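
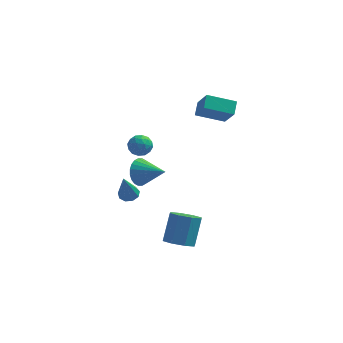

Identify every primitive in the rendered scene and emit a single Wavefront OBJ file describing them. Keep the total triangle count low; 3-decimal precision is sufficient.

v -1.426 2.793 0.232
v -0.933 2.727 0.871
v -1.007 1.633 -0.211
v -0.514 1.567 0.428
v -1.316 1.522 0.529
v -1.575 2.238 0.803
v -0.365 2.122 -0.143
v -0.624 2.838 0.131
v -0.277 2.312 0.639
v -0.865 1.941 1.054
v -1.075 2.419 -0.394
v -1.663 2.048 0.021
v -1.216 2.861 0.591
v -0.724 1.499 0.069
v -1.195 1.472 0.129
v -0.905 1.433 0.504
v -1.594 2.574 0.551
v -1.304 2.535 0.926
v -1.529 1.827 0.725
v -0.636 1.825 -0.266
v -0.346 1.786 0.109
v -1.035 2.927 0.156
v -0.745 2.888 0.531
v -0.411 2.533 -0.065
v -0.541 2.579 0.83
v -0.295 1.898 0.569
v -0.207 2.224 0.234
v -0.359 2.645 0.395
v -0.886 2.361 1.074
v -0.64 1.679 0.813
v -1.112 1.653 0.873
v -1.264 2.074 1.034
v -0.501 2.117 0.937
v -1.3 2.681 -0.153
v -1.054 1.999 -0.414
v -0.676 2.286 -0.374
v -0.828 2.707 -0.213
v -1.645 2.462 0.091
v -1.399 1.781 -0.17
v -1.581 1.715 0.265
v -1.733 2.136 0.426
v -1.439 2.243 -0.277
v 2.113 -4.127 -3.324
v 2.997 -3.837 -3.664
v 3.27 -2.763 -2.035
v 2.387 -3.053 -1.696
v 2.438 -3.372 -3.877
v 2.711 -2.298 -2.248
v 1.689 -3.35 -3.766
v 1.962 -2.275 -2.138
v 1.188 -3.782 -3.397
v 1.461 -2.708 -1.768
v 1.23 -4.417 -2.985
v 1.503 -3.343 -1.356
v 1.789 -4.882 -2.772
v 2.062 -3.808 -1.143
v 2.538 -4.905 -2.882
v 2.811 -3.83 -1.254
v 3.039 -4.472 -3.252
v 3.312 -3.398 -1.623
v -0.974 -2.489 -0.525
v -0.369 -2.322 -0.399
v -1.146 -3.291 1.365
v -0.64 -1.998 -0.286
v -1.068 -1.903 -0.285
v -1.451 -2.083 -0.396
v -1.611 -2.452 -0.567
v -1.473 -2.839 -0.719
v -1.101 -3.062 -0.78
v -0.67 -3.017 -0.721
v -0.381 -2.725 -0.571
v 2.221 2.848 2.841
v 2.289 3.68 3.41
v 3.975 3.126 2.225
v 4.043 3.958 2.794
v 2.857 1.862 4.206
v 2.925 2.694 4.775
v 4.611 2.14 3.59
v 4.679 2.972 4.159
v -1.24 3.909 -3.387
v -0.749 4.183 -4.262
v 0.4 3.191 -2.693
v -0.699 4.516 -4.036
v -0.732 4.757 -3.711
v -0.841 4.868 -3.337
v -1.012 4.834 -2.97
v -1.217 4.659 -2.667
v -1.425 4.369 -2.473
v -1.606 4.01 -2.419
v -1.731 3.635 -2.512
v -1.78 3.302 -2.739
v -1.748 3.061 -3.064
v -1.638 2.95 -3.438
v -1.468 2.984 -3.805
v -1.263 3.159 -4.108
v -1.054 3.449 -4.301
v -0.874 3.808 -4.356
f 1 38 17
f 38 12 41
f 17 41 6
f 38 41 17
f 1 17 13
f 17 6 18
f 13 18 2
f 17 18 13
f 1 13 22
f 13 2 23
f 22 23 8
f 13 23 22
f 1 22 34
f 22 8 37
f 34 37 11
f 22 37 34
f 1 34 38
f 34 11 42
f 38 42 12
f 34 42 38
f 2 18 29
f 18 6 32
f 29 32 10
f 18 32 29
f 6 41 19
f 41 12 40
f 19 40 5
f 41 40 19
f 12 42 39
f 42 11 35
f 39 35 3
f 42 35 39
f 11 37 36
f 37 8 24
f 36 24 7
f 37 24 36
f 8 23 28
f 23 2 25
f 28 25 9
f 23 25 28
f 4 30 16
f 30 10 31
f 16 31 5
f 30 31 16
f 4 16 14
f 16 5 15
f 14 15 3
f 16 15 14
f 4 14 21
f 14 3 20
f 21 20 7
f 14 20 21
f 4 21 26
f 21 7 27
f 26 27 9
f 21 27 26
f 4 26 30
f 26 9 33
f 30 33 10
f 26 33 30
f 5 31 19
f 31 10 32
f 19 32 6
f 31 32 19
f 3 15 39
f 15 5 40
f 39 40 12
f 15 40 39
f 7 20 36
f 20 3 35
f 36 35 11
f 20 35 36
f 9 27 28
f 27 7 24
f 28 24 8
f 27 24 28
f 10 33 29
f 33 9 25
f 29 25 2
f 33 25 29
f 44 43 47
f 44 47 45
f 45 47 48
f 45 48 46
f 47 43 49
f 47 49 48
f 48 49 50
f 48 50 46
f 49 43 51
f 49 51 50
f 50 51 52
f 50 52 46
f 51 43 53
f 51 53 52
f 52 53 54
f 52 54 46
f 53 43 55
f 53 55 54
f 54 55 56
f 54 56 46
f 55 43 57
f 55 57 56
f 56 57 58
f 56 58 46
f 57 43 59
f 57 59 58
f 58 59 60
f 58 60 46
f 59 43 44
f 59 44 60
f 60 44 45
f 60 45 46
f 62 61 64
f 62 64 63
f 64 61 65
f 64 65 63
f 65 61 66
f 65 66 63
f 66 61 67
f 66 67 63
f 67 61 68
f 67 68 63
f 68 61 69
f 68 69 63
f 69 61 70
f 69 70 63
f 70 61 71
f 70 71 63
f 71 61 62
f 71 62 63
f 73 75 72
f 76 73 72
f 72 75 74
f 74 76 72
f 73 79 75
f 77 73 76
f 77 79 73
f 75 79 74
f 78 76 74
f 74 79 78
f 78 77 76
f 79 77 78
f 81 80 83
f 81 83 82
f 83 80 84
f 83 84 82
f 84 80 85
f 84 85 82
f 85 80 86
f 85 86 82
f 86 80 87
f 86 87 82
f 87 80 88
f 87 88 82
f 88 80 89
f 88 89 82
f 89 80 90
f 89 90 82
f 90 80 91
f 90 91 82
f 91 80 92
f 91 92 82
f 92 80 93
f 92 93 82
f 93 80 94
f 93 94 82
f 94 80 95
f 94 95 82
f 95 80 96
f 95 96 82
f 96 80 97
f 96 97 82
f 97 80 81
f 97 81 82



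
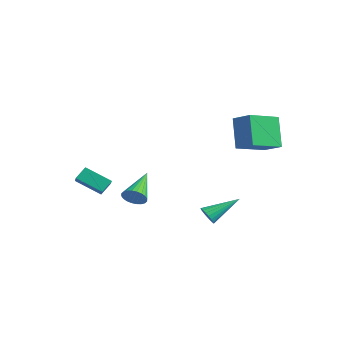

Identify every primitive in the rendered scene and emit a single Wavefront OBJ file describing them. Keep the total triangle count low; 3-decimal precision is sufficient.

v -2.564 -0.617 -2.565
v -2.307 -0.871 -1.965
v -3.776 0.737 -1.475
v -2.13 -0.67 -2.018
v -2.019 -0.461 -2.154
v -1.991 -0.276 -2.353
v -2.05 -0.142 -2.584
v -2.187 -0.082 -2.812
v -2.381 -0.102 -3.003
v -2.604 -0.201 -3.127
v -2.82 -0.364 -3.165
v -2.997 -0.565 -3.112
v -3.108 -0.774 -2.976
v -3.136 -0.959 -2.777
v -3.077 -1.092 -2.546
v -2.94 -1.153 -2.318
v -2.746 -1.133 -2.127
v -2.524 -1.033 -2.003
v 0.007 2.189 -3.49
v 0.239 2.436 -3.985
v 0.313 3.871 -2.51
v -0.003 2.493 -4.007
v -0.243 2.497 -3.94
v -0.44 2.448 -3.794
v -0.559 2.354 -3.596
v -0.581 2.232 -3.38
v -0.5 2.102 -3.182
v -0.332 1.988 -3.038
v -0.105 1.908 -2.972
v 0.141 1.877 -2.995
v 0.365 1.9 -3.104
v 0.526 1.973 -3.28
v 0.598 2.083 -3.492
v 0.568 2.212 -3.703
v 0.441 2.337 -3.878
v -4.278 -3.107 -1.532
v -4.385 -2.521 -0.926
v -3.375 -2.081 -2.365
v -3.482 -1.495 -1.758
v -3.218 -3.545 -0.922
v -3.325 -2.959 -0.315
v -2.315 -2.519 -1.754
v -2.422 -1.933 -1.148
v 2.564 2.324 1.93
v 1.712 2.637 3.621
v 2.245 4.14 1.433
v 1.393 4.453 3.125
v 3.647 2.647 2.415
v 2.795 2.96 4.107
v 3.328 4.463 1.919
v 2.476 4.776 3.61
f 2 1 4
f 2 4 3
f 4 1 5
f 4 5 3
f 5 1 6
f 5 6 3
f 6 1 7
f 6 7 3
f 7 1 8
f 7 8 3
f 8 1 9
f 8 9 3
f 9 1 10
f 9 10 3
f 10 1 11
f 10 11 3
f 11 1 12
f 11 12 3
f 12 1 13
f 12 13 3
f 13 1 14
f 13 14 3
f 14 1 15
f 14 15 3
f 15 1 16
f 15 16 3
f 16 1 17
f 16 17 3
f 17 1 18
f 17 18 3
f 18 1 2
f 18 2 3
f 20 19 22
f 20 22 21
f 22 19 23
f 22 23 21
f 23 19 24
f 23 24 21
f 24 19 25
f 24 25 21
f 25 19 26
f 25 26 21
f 26 19 27
f 26 27 21
f 27 19 28
f 27 28 21
f 28 19 29
f 28 29 21
f 29 19 30
f 29 30 21
f 30 19 31
f 30 31 21
f 31 19 32
f 31 32 21
f 32 19 33
f 32 33 21
f 33 19 34
f 33 34 21
f 34 19 35
f 34 35 21
f 35 19 20
f 35 20 21
f 37 39 36
f 40 37 36
f 36 39 38
f 38 40 36
f 37 43 39
f 41 37 40
f 41 43 37
f 39 43 38
f 42 40 38
f 38 43 42
f 42 41 40
f 43 41 42
f 45 47 44
f 48 45 44
f 44 47 46
f 46 48 44
f 45 51 47
f 49 45 48
f 49 51 45
f 47 51 46
f 50 48 46
f 46 51 50
f 50 49 48
f 51 49 50



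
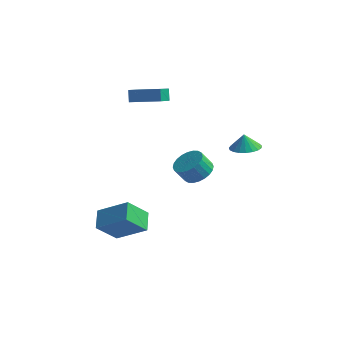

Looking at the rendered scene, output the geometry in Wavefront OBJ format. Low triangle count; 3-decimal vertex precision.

v -2.487 -5.01 -2.457
v -2.973 -3.9 -1.839
v -1.745 -3.944 -3.788
v -2.231 -2.834 -3.17
v -0.629 -4.846 -1.29
v -1.115 -3.736 -0.672
v 0.113 -3.78 -2.621
v -0.373 -2.67 -2.003
v 3.802 1.306 2.357
v 4.723 1.45 2.478
v 3.658 1.394 3.343
v 4.59 1.813 2.426
v 4.32 2.089 2.362
v 3.962 2.23 2.297
v 3.575 2.211 2.243
v 3.228 2.035 2.208
v 2.979 1.733 2.199
v 2.873 1.357 2.218
v 2.928 0.973 2.26
v 3.134 0.645 2.319
v 3.455 0.432 2.385
v 3.836 0.37 2.446
v 4.211 0.47 2.492
v 4.515 0.714 2.514
v 4.696 1.061 2.509
v -3.846 1.762 3.866
v -4.072 2.143 4.637
v -4.143 3.499 2.92
v -4.369 3.88 3.692
v -2.011 2.24 4.168
v -2.237 2.621 4.94
v -2.308 3.977 3.223
v -2.534 4.358 3.994
v -0.191 3.593 -2.206
v 0.629 3.922 -1.658
v 0.111 3.497 -0.626
v -0.709 3.167 -1.174
v 0.388 4.249 -1.644
v -0.13 3.823 -0.613
v 0.059 4.475 -1.715
v -0.458 4.049 -0.684
v -0.308 4.567 -1.862
v -0.826 4.142 -0.831
v -0.657 4.511 -2.06
v -1.175 4.085 -1.029
v -0.935 4.315 -2.281
v -1.453 3.889 -1.25
v -1.1 4.009 -2.49
v -1.618 3.584 -1.459
v -1.127 3.64 -2.656
v -1.645 3.214 -1.625
v -1.011 3.263 -2.754
v -1.529 2.838 -1.722
v -0.77 2.937 -2.767
v -1.288 2.511 -1.736
v -0.442 2.711 -2.696
v -0.959 2.285 -1.665
v -0.074 2.618 -2.549
v -0.592 2.193 -1.518
v 0.275 2.675 -2.351
v -0.243 2.249 -1.32
v 0.553 2.871 -2.13
v 0.035 2.445 -1.099
v 0.718 3.176 -1.921
v 0.2 2.751 -0.89
v 0.745 3.546 -1.755
v 0.227 3.12 -0.724
f 2 4 1
f 5 2 1
f 1 4 3
f 3 5 1
f 2 8 4
f 6 2 5
f 6 8 2
f 4 8 3
f 7 5 3
f 3 8 7
f 7 6 5
f 8 6 7
f 10 9 12
f 10 12 11
f 12 9 13
f 12 13 11
f 13 9 14
f 13 14 11
f 14 9 15
f 14 15 11
f 15 9 16
f 15 16 11
f 16 9 17
f 16 17 11
f 17 9 18
f 17 18 11
f 18 9 19
f 18 19 11
f 19 9 20
f 19 20 11
f 20 9 21
f 20 21 11
f 21 9 22
f 21 22 11
f 22 9 23
f 22 23 11
f 23 9 24
f 23 24 11
f 24 9 25
f 24 25 11
f 25 9 10
f 25 10 11
f 27 29 26
f 30 27 26
f 26 29 28
f 28 30 26
f 27 33 29
f 31 27 30
f 31 33 27
f 29 33 28
f 32 30 28
f 28 33 32
f 32 31 30
f 33 31 32
f 35 34 38
f 35 38 36
f 36 38 39
f 36 39 37
f 38 34 40
f 38 40 39
f 39 40 41
f 39 41 37
f 40 34 42
f 40 42 41
f 41 42 43
f 41 43 37
f 42 34 44
f 42 44 43
f 43 44 45
f 43 45 37
f 44 34 46
f 44 46 45
f 45 46 47
f 45 47 37
f 46 34 48
f 46 48 47
f 47 48 49
f 47 49 37
f 48 34 50
f 48 50 49
f 49 50 51
f 49 51 37
f 50 34 52
f 50 52 51
f 51 52 53
f 51 53 37
f 52 34 54
f 52 54 53
f 53 54 55
f 53 55 37
f 54 34 56
f 54 56 55
f 55 56 57
f 55 57 37
f 56 34 58
f 56 58 57
f 57 58 59
f 57 59 37
f 58 34 60
f 58 60 59
f 59 60 61
f 59 61 37
f 60 34 62
f 60 62 61
f 61 62 63
f 61 63 37
f 62 34 64
f 62 64 63
f 63 64 65
f 63 65 37
f 64 34 66
f 64 66 65
f 65 66 67
f 65 67 37
f 66 34 35
f 66 35 67
f 67 35 36
f 67 36 37



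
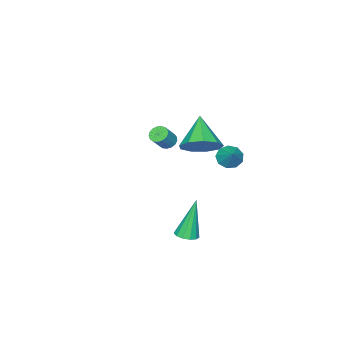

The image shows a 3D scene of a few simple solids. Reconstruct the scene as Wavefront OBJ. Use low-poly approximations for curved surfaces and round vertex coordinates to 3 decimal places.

v 3.099 3.242 -4.466
v 3.637 3.133 -4.313
v 2.541 3.318 -2.454
v 3.611 3.452 -4.333
v 3.423 3.705 -4.394
v 3.132 3.811 -4.479
v 2.83 3.736 -4.56
v 2.614 3.504 -4.611
v 2.551 3.189 -4.616
v 2.663 2.891 -4.574
v 2.913 2.704 -4.497
v 3.222 2.688 -4.411
v 3.491 2.848 -4.343
v -1.821 -0.109 -2.541
v -1.37 0.412 -1.749
v -2.859 -1.071 -1.319
v -1.957 0.762 -1.972
v -2.479 0.704 -2.461
v -2.694 0.266 -2.988
v -2.5 -0.348 -3.306
v -1.988 -0.85 -3.266
v -1.398 -1.006 -2.887
v -1.006 -0.742 -2.347
v -0.995 -0.182 -1.897
v -1.517 1.843 -2.283
v -1.075 1.372 -2.211
v -0.923 2.517 -1.517
v -0.955 1.643 -2.542
v -1.098 2.008 -2.752
v -1.437 2.296 -2.743
v -1.813 2.372 -2.518
v -2.051 2.201 -2.183
v -2.038 1.862 -1.895
v -1.782 1.515 -1.789
v -1.402 1.321 -1.913
v -3.133 -3.319 -4.084
v -2.78 -3.541 -4.378
v -2.095 -3.522 -3.569
v -2.447 -3.301 -3.276
v -2.744 -3.302 -4.414
v -2.059 -3.284 -3.605
v -2.797 -3.067 -4.374
v -2.112 -3.049 -3.566
v -2.927 -2.89 -4.268
v -2.242 -2.872 -3.46
v -3.104 -2.811 -4.12
v -2.419 -2.793 -3.311
v -3.288 -2.849 -3.964
v -2.603 -2.83 -3.155
v -3.436 -2.994 -3.835
v -2.751 -2.975 -3.026
v -3.514 -3.214 -3.763
v -2.829 -3.195 -2.955
v -3.505 -3.458 -3.765
v -2.82 -3.439 -2.957
v -3.411 -3.67 -3.84
v -2.726 -3.651 -3.032
v -3.253 -3.802 -3.971
v -2.568 -3.783 -3.163
v -3.067 -3.823 -4.128
v -2.382 -3.804 -3.319
v -2.896 -3.729 -4.275
v -2.211 -3.71 -3.466
f 2 1 4
f 2 4 3
f 4 1 5
f 4 5 3
f 5 1 6
f 5 6 3
f 6 1 7
f 6 7 3
f 7 1 8
f 7 8 3
f 8 1 9
f 8 9 3
f 9 1 10
f 9 10 3
f 10 1 11
f 10 11 3
f 11 1 12
f 11 12 3
f 12 1 13
f 12 13 3
f 13 1 2
f 13 2 3
f 15 14 17
f 15 17 16
f 17 14 18
f 17 18 16
f 18 14 19
f 18 19 16
f 19 14 20
f 19 20 16
f 20 14 21
f 20 21 16
f 21 14 22
f 21 22 16
f 22 14 23
f 22 23 16
f 23 14 24
f 23 24 16
f 24 14 15
f 24 15 16
f 26 25 28
f 26 28 27
f 28 25 29
f 28 29 27
f 29 25 30
f 29 30 27
f 30 25 31
f 30 31 27
f 31 25 32
f 31 32 27
f 32 25 33
f 32 33 27
f 33 25 34
f 33 34 27
f 34 25 35
f 34 35 27
f 35 25 26
f 35 26 27
f 37 36 40
f 37 40 38
f 38 40 41
f 38 41 39
f 40 36 42
f 40 42 41
f 41 42 43
f 41 43 39
f 42 36 44
f 42 44 43
f 43 44 45
f 43 45 39
f 44 36 46
f 44 46 45
f 45 46 47
f 45 47 39
f 46 36 48
f 46 48 47
f 47 48 49
f 47 49 39
f 48 36 50
f 48 50 49
f 49 50 51
f 49 51 39
f 50 36 52
f 50 52 51
f 51 52 53
f 51 53 39
f 52 36 54
f 52 54 53
f 53 54 55
f 53 55 39
f 54 36 56
f 54 56 55
f 55 56 57
f 55 57 39
f 56 36 58
f 56 58 57
f 57 58 59
f 57 59 39
f 58 36 60
f 58 60 59
f 59 60 61
f 59 61 39
f 60 36 62
f 60 62 61
f 61 62 63
f 61 63 39
f 62 36 37
f 62 37 63
f 63 37 38
f 63 38 39



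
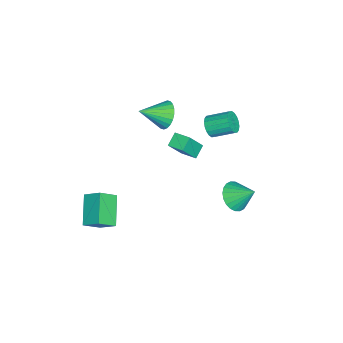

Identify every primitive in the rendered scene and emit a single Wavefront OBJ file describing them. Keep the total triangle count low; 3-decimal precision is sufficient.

v -3.105 1.084 -0.82
v -2.599 0.89 -0.393
v -2.649 2.121 0.227
v -3.155 2.316 -0.2
v -2.446 1.014 -0.628
v -2.496 2.246 -0.008
v -2.424 1.153 -0.902
v -2.473 2.384 -0.282
v -2.536 1.277 -1.159
v -2.585 2.509 -0.539
v -2.761 1.364 -1.349
v -2.811 2.596 -0.729
v -3.055 1.395 -1.434
v -3.104 2.627 -0.814
v -3.358 1.365 -1.398
v -3.407 2.596 -0.778
v -3.611 1.279 -1.247
v -3.661 2.51 -0.627
v -3.764 1.154 -1.012
v -3.814 2.386 -0.392
v -3.787 1.016 -0.738
v -3.836 2.247 -0.118
v -3.675 0.891 -0.481
v -3.724 2.123 0.139
v -3.449 0.804 -0.291
v -3.499 2.036 0.329
v -3.156 0.773 -0.206
v -3.205 2.005 0.414
v -2.853 0.804 -0.242
v -2.902 2.035 0.378
v -2.992 -1.301 -0.187
v -2.489 -1.456 -0.929
v -2.308 -2.599 0.547
v -2.276 -1.24 -0.745
v -2.172 -1.033 -0.476
v -2.192 -0.867 -0.163
v -2.335 -0.767 0.146
v -2.577 -0.748 0.405
v -2.883 -0.814 0.574
v -3.205 -0.953 0.626
v -3.495 -1.146 0.555
v -3.708 -1.362 0.371
v -3.812 -1.569 0.102
v -3.791 -1.736 -0.211
v -3.648 -1.836 -0.52
v -3.406 -1.854 -0.779
v -3.1 -1.789 -0.948
v -2.778 -1.649 -1
v -0.212 0.138 -0.437
v -0.885 0.36 0.032
v 0.157 0.982 -0.309
v -0.515 1.204 0.161
v 0.555 -0.404 0.919
v -0.117 -0.182 1.389
v 0.925 0.44 1.048
v 0.252 0.662 1.517
v 1.136 3.235 -2.111
v 1.52 2.641 -1.539
v 1.384 4.285 -1.189
v 1.801 2.743 -1.73
v 1.98 2.921 -1.98
v 2.031 3.146 -2.25
v 1.946 3.384 -2.499
v 1.737 3.6 -2.689
v 1.437 3.76 -2.791
v 1.091 3.841 -2.789
v 0.752 3.829 -2.684
v 0.472 3.726 -2.492
v 0.292 3.549 -2.243
v 0.241 3.324 -1.973
v 0.326 3.085 -1.724
v 0.535 2.869 -1.534
v 0.835 2.709 -1.432
v 1.181 2.629 -1.434
v 2.548 -4.385 -2.187
v 2.797 -3.478 -1.543
v 1.895 -3.655 -2.963
v 2.143 -2.748 -2.319
v 4.057 -4.092 -3.181
v 4.305 -3.185 -2.537
v 3.403 -3.362 -3.957
v 3.652 -2.455 -3.313
f 2 1 5
f 2 5 3
f 3 5 6
f 3 6 4
f 5 1 7
f 5 7 6
f 6 7 8
f 6 8 4
f 7 1 9
f 7 9 8
f 8 9 10
f 8 10 4
f 9 1 11
f 9 11 10
f 10 11 12
f 10 12 4
f 11 1 13
f 11 13 12
f 12 13 14
f 12 14 4
f 13 1 15
f 13 15 14
f 14 15 16
f 14 16 4
f 15 1 17
f 15 17 16
f 16 17 18
f 16 18 4
f 17 1 19
f 17 19 18
f 18 19 20
f 18 20 4
f 19 1 21
f 19 21 20
f 20 21 22
f 20 22 4
f 21 1 23
f 21 23 22
f 22 23 24
f 22 24 4
f 23 1 25
f 23 25 24
f 24 25 26
f 24 26 4
f 25 1 27
f 25 27 26
f 26 27 28
f 26 28 4
f 27 1 29
f 27 29 28
f 28 29 30
f 28 30 4
f 29 1 2
f 29 2 30
f 30 2 3
f 30 3 4
f 32 31 34
f 32 34 33
f 34 31 35
f 34 35 33
f 35 31 36
f 35 36 33
f 36 31 37
f 36 37 33
f 37 31 38
f 37 38 33
f 38 31 39
f 38 39 33
f 39 31 40
f 39 40 33
f 40 31 41
f 40 41 33
f 41 31 42
f 41 42 33
f 42 31 43
f 42 43 33
f 43 31 44
f 43 44 33
f 44 31 45
f 44 45 33
f 45 31 46
f 45 46 33
f 46 31 47
f 46 47 33
f 47 31 48
f 47 48 33
f 48 31 32
f 48 32 33
f 50 52 49
f 53 50 49
f 49 52 51
f 51 53 49
f 50 56 52
f 54 50 53
f 54 56 50
f 52 56 51
f 55 53 51
f 51 56 55
f 55 54 53
f 56 54 55
f 58 57 60
f 58 60 59
f 60 57 61
f 60 61 59
f 61 57 62
f 61 62 59
f 62 57 63
f 62 63 59
f 63 57 64
f 63 64 59
f 64 57 65
f 64 65 59
f 65 57 66
f 65 66 59
f 66 57 67
f 66 67 59
f 67 57 68
f 67 68 59
f 68 57 69
f 68 69 59
f 69 57 70
f 69 70 59
f 70 57 71
f 70 71 59
f 71 57 72
f 71 72 59
f 72 57 73
f 72 73 59
f 73 57 74
f 73 74 59
f 74 57 58
f 74 58 59
f 76 78 75
f 79 76 75
f 75 78 77
f 77 79 75
f 76 82 78
f 80 76 79
f 80 82 76
f 78 82 77
f 81 79 77
f 77 82 81
f 81 80 79
f 82 80 81



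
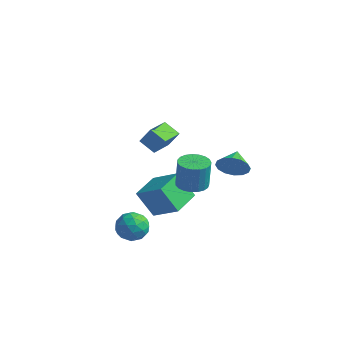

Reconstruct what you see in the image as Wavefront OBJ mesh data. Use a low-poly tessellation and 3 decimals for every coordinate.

v 1.853 2.596 -0.935
v 2.213 3.083 -1.805
v 1.307 3.804 -0.485
v 1.711 2.906 -1.939
v 1.247 2.646 -1.803
v 0.946 2.372 -1.435
v 0.887 2.159 -0.933
v 1.087 2.063 -0.432
v 1.493 2.109 -0.065
v 1.995 2.286 0.069
v 2.459 2.546 -0.067
v 2.76 2.819 -0.435
v 2.819 3.033 -0.937
v 2.618 3.129 -1.438
v -2.522 -1.07 -3.132
v -0.746 -1 -1.977
v -2.725 0.859 -2.937
v -0.949 0.93 -1.783
v -1.451 -0.79 -4.797
v 0.325 -0.719 -3.643
v -1.654 1.14 -4.603
v 0.122 1.21 -3.448
v 0.817 -3.604 3.306
v -0.195 -3.628 3.871
v 0.606 -2.007 2.997
v -0.407 -2.031 3.562
v 1.387 -3.329 4.338
v 0.374 -3.353 4.903
v 1.175 -1.732 4.029
v 0.163 -1.756 4.594
v 0.624 0.242 -1.663
v 1.6 0.075 -1.691
v 1.671 0.17 0.235
v 0.696 0.338 0.263
v 1.583 0.486 -1.711
v 1.654 0.581 0.216
v 1.4 0.854 -1.722
v 1.471 0.95 0.204
v 1.083 1.117 -1.723
v 1.155 1.213 0.203
v 0.687 1.229 -1.714
v 0.758 1.324 0.212
v 0.28 1.17 -1.696
v 0.351 1.265 0.23
v -0.067 0.951 -1.673
v 0.004 1.046 0.254
v -0.295 0.609 -1.647
v -0.224 0.704 0.279
v -0.364 0.203 -1.625
v -0.293 0.299 0.302
v -0.262 -0.195 -1.609
v -0.191 -0.1 0.318
v -0.007 -0.518 -1.602
v 0.064 -0.423 0.324
v 0.358 -0.709 -1.606
v 0.429 -0.614 0.32
v 0.768 -0.736 -1.62
v 0.839 -0.641 0.306
v 1.154 -0.594 -1.641
v 1.225 -0.499 0.285
v 1.448 -0.307 -1.666
v 1.519 -0.212 0.26
v -0.997 -3.014 -3.195
v -0.248 -3.064 -3.961
v -0.912 -4.736 -2.999
v -0.163 -4.786 -3.765
v 0.065 -4.333 -2.82
v 0.013 -3.269 -2.941
v -1.173 -4.531 -4.019
v -1.225 -3.467 -4.14
v -0.356 -4.002 -4.47
v 0.409 -3.88 -3.729
v -1.569 -3.92 -3.231
v -0.804 -3.798 -2.49
v -0.63 -2.888 -3.595
v -0.53 -4.912 -3.365
v -0.396 -4.646 -2.809
v 0.045 -4.676 -3.259
v -0.477 -3.008 -2.996
v -0.036 -3.038 -3.446
v 0.148 -3.784 -2.775
v -1.124 -4.762 -3.514
v -0.683 -4.792 -3.964
v -1.205 -3.124 -3.701
v -0.764 -3.154 -4.151
v -1.308 -4.016 -4.185
v -0.253 -3.468 -4.345
v -0.203 -4.481 -4.229
v -0.797 -4.331 -4.379
v -0.828 -3.705 -4.45
v 0.197 -3.397 -3.909
v 0.246 -4.409 -3.794
v 0.381 -4.143 -3.238
v 0.35 -3.517 -3.309
v 0.133 -3.948 -4.208
v -1.406 -3.391 -3.166
v -1.357 -4.403 -3.051
v -1.51 -4.283 -3.651
v -1.541 -3.657 -3.722
v -0.957 -3.319 -2.731
v -0.907 -4.332 -2.615
v -0.332 -4.095 -2.51
v -0.363 -3.469 -2.581
v -1.293 -3.852 -2.752
f 2 1 4
f 2 4 3
f 4 1 5
f 4 5 3
f 5 1 6
f 5 6 3
f 6 1 7
f 6 7 3
f 7 1 8
f 7 8 3
f 8 1 9
f 8 9 3
f 9 1 10
f 9 10 3
f 10 1 11
f 10 11 3
f 11 1 12
f 11 12 3
f 12 1 13
f 12 13 3
f 13 1 14
f 13 14 3
f 14 1 2
f 14 2 3
f 16 18 15
f 19 16 15
f 15 18 17
f 17 19 15
f 16 22 18
f 20 16 19
f 20 22 16
f 18 22 17
f 21 19 17
f 17 22 21
f 21 20 19
f 22 20 21
f 24 26 23
f 27 24 23
f 23 26 25
f 25 27 23
f 24 30 26
f 28 24 27
f 28 30 24
f 26 30 25
f 29 27 25
f 25 30 29
f 29 28 27
f 30 28 29
f 32 31 35
f 32 35 33
f 33 35 36
f 33 36 34
f 35 31 37
f 35 37 36
f 36 37 38
f 36 38 34
f 37 31 39
f 37 39 38
f 38 39 40
f 38 40 34
f 39 31 41
f 39 41 40
f 40 41 42
f 40 42 34
f 41 31 43
f 41 43 42
f 42 43 44
f 42 44 34
f 43 31 45
f 43 45 44
f 44 45 46
f 44 46 34
f 45 31 47
f 45 47 46
f 46 47 48
f 46 48 34
f 47 31 49
f 47 49 48
f 48 49 50
f 48 50 34
f 49 31 51
f 49 51 50
f 50 51 52
f 50 52 34
f 51 31 53
f 51 53 52
f 52 53 54
f 52 54 34
f 53 31 55
f 53 55 54
f 54 55 56
f 54 56 34
f 55 31 57
f 55 57 56
f 56 57 58
f 56 58 34
f 57 31 59
f 57 59 58
f 58 59 60
f 58 60 34
f 59 31 61
f 59 61 60
f 60 61 62
f 60 62 34
f 61 31 32
f 61 32 62
f 62 32 33
f 62 33 34
f 63 100 79
f 100 74 103
f 79 103 68
f 100 103 79
f 63 79 75
f 79 68 80
f 75 80 64
f 79 80 75
f 63 75 84
f 75 64 85
f 84 85 70
f 75 85 84
f 63 84 96
f 84 70 99
f 96 99 73
f 84 99 96
f 63 96 100
f 96 73 104
f 100 104 74
f 96 104 100
f 64 80 91
f 80 68 94
f 91 94 72
f 80 94 91
f 68 103 81
f 103 74 102
f 81 102 67
f 103 102 81
f 74 104 101
f 104 73 97
f 101 97 65
f 104 97 101
f 73 99 98
f 99 70 86
f 98 86 69
f 99 86 98
f 70 85 90
f 85 64 87
f 90 87 71
f 85 87 90
f 66 92 78
f 92 72 93
f 78 93 67
f 92 93 78
f 66 78 76
f 78 67 77
f 76 77 65
f 78 77 76
f 66 76 83
f 76 65 82
f 83 82 69
f 76 82 83
f 66 83 88
f 83 69 89
f 88 89 71
f 83 89 88
f 66 88 92
f 88 71 95
f 92 95 72
f 88 95 92
f 67 93 81
f 93 72 94
f 81 94 68
f 93 94 81
f 65 77 101
f 77 67 102
f 101 102 74
f 77 102 101
f 69 82 98
f 82 65 97
f 98 97 73
f 82 97 98
f 71 89 90
f 89 69 86
f 90 86 70
f 89 86 90
f 72 95 91
f 95 71 87
f 91 87 64
f 95 87 91



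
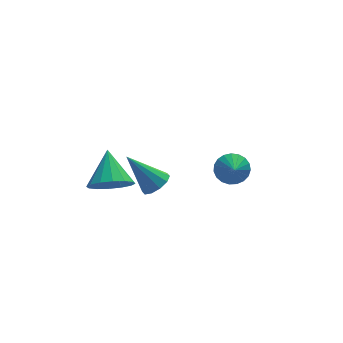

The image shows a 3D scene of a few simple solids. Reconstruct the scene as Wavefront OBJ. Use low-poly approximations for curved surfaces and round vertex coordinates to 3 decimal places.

v 2.138 -0.342 -1.59
v 2.808 -0.148 -1.158
v 1.982 -1.138 -0.99
v 2.564 0.025 -0.993
v 2.247 0.134 -0.931
v 1.911 0.161 -0.983
v 1.615 0.101 -1.14
v 1.409 -0.036 -1.375
v 1.329 -0.225 -1.647
v 1.389 -0.435 -1.909
v 1.578 -0.628 -2.116
v 1.865 -0.772 -2.233
v 2.199 -0.841 -2.238
v 2.522 -0.824 -2.131
v 2.779 -0.724 -1.93
v 2.925 -0.557 -1.671
v 2.935 -0.354 -1.398
v -3.178 0.333 -1.92
v -2.218 0.516 -2.355
v -2.922 1.787 -0.74
v -2.572 0.821 -2.654
v -3.088 0.994 -2.756
v -3.628 0.991 -2.634
v -4.048 0.811 -2.32
v -4.234 0.503 -1.9
v -4.138 0.149 -1.484
v -3.785 -0.155 -1.186
v -3.269 -0.329 -1.084
v -2.729 -0.325 -1.206
v -2.309 -0.145 -1.519
v -2.122 0.163 -1.94
v -2.186 -3.266 0.961
v -1.616 -3.344 1.395
v -3.254 -2.634 2.479
v -1.608 -2.931 1.229
v -1.82 -2.646 0.961
v -2.172 -2.598 0.693
v -2.529 -2.805 0.528
v -2.756 -3.188 0.528
v -2.764 -3.601 0.694
v -2.552 -3.886 0.962
v -2.2 -3.934 1.23
v -1.843 -3.727 1.395
f 2 1 4
f 2 4 3
f 4 1 5
f 4 5 3
f 5 1 6
f 5 6 3
f 6 1 7
f 6 7 3
f 7 1 8
f 7 8 3
f 8 1 9
f 8 9 3
f 9 1 10
f 9 10 3
f 10 1 11
f 10 11 3
f 11 1 12
f 11 12 3
f 12 1 13
f 12 13 3
f 13 1 14
f 13 14 3
f 14 1 15
f 14 15 3
f 15 1 16
f 15 16 3
f 16 1 17
f 16 17 3
f 17 1 2
f 17 2 3
f 19 18 21
f 19 21 20
f 21 18 22
f 21 22 20
f 22 18 23
f 22 23 20
f 23 18 24
f 23 24 20
f 24 18 25
f 24 25 20
f 25 18 26
f 25 26 20
f 26 18 27
f 26 27 20
f 27 18 28
f 27 28 20
f 28 18 29
f 28 29 20
f 29 18 30
f 29 30 20
f 30 18 31
f 30 31 20
f 31 18 19
f 31 19 20
f 33 32 35
f 33 35 34
f 35 32 36
f 35 36 34
f 36 32 37
f 36 37 34
f 37 32 38
f 37 38 34
f 38 32 39
f 38 39 34
f 39 32 40
f 39 40 34
f 40 32 41
f 40 41 34
f 41 32 42
f 41 42 34
f 42 32 43
f 42 43 34
f 43 32 33
f 43 33 34



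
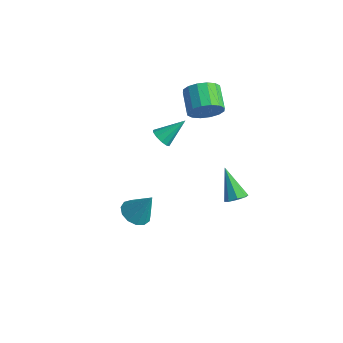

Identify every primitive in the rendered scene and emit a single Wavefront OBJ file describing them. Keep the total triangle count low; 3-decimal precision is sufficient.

v -0.298 2.79 2.034
v 0.393 3.167 2.759
v -0.79 4.046 3.431
v -1.482 3.67 2.706
v 0.419 3.525 2.336
v -0.765 4.404 3.008
v 0.253 3.686 1.833
v -0.931 4.565 2.505
v -0.061 3.606 1.384
v -1.245 4.486 2.056
v -0.439 3.309 1.109
v -1.622 4.188 1.78
v -0.779 2.872 1.081
v -1.962 3.751 1.753
v -0.99 2.414 1.309
v -2.173 3.293 1.981
v -1.015 2.056 1.732
v -2.199 2.935 2.404
v -0.849 1.895 2.235
v -2.033 2.774 2.907
v -0.535 1.974 2.684
v -1.719 2.854 3.356
v -0.158 2.272 2.96
v -1.341 3.151 3.631
v 0.182 2.709 2.987
v -1.001 3.588 3.659
v 1.916 3.002 -4.622
v 2.466 3.178 -4.21
v 0.564 3.478 -3.018
v 2.277 3.6 -4.495
v 1.876 3.671 -4.854
v 1.498 3.351 -5.077
v 1.365 2.826 -5.034
v 1.554 2.404 -4.748
v 1.955 2.332 -4.389
v 2.333 2.653 -4.166
v 0.724 -3.754 -1.697
v 1.462 -3.448 -2.153
v 1.516 -3.286 -0.103
v 1.139 -3.045 -2.111
v 0.684 -2.867 -1.937
v 0.241 -2.971 -1.687
v -0.047 -3.324 -1.44
v -0.091 -3.813 -1.275
v 0.124 -4.284 -1.243
v 0.53 -4.586 -1.356
v 0.997 -4.624 -1.577
v 1.378 -4.386 -1.836
v 1.551 -3.948 -2.051
v -1.058 0.028 1.051
v -0.486 0.068 0.686
v -0.462 1.312 2.129
v -0.764 0.336 0.521
v -1.155 0.487 0.558
v -1.509 0.462 0.783
v -1.691 0.271 1.111
v -1.631 -0.012 1.415
v -1.353 -0.28 1.581
v -0.962 -0.431 1.543
v -0.608 -0.406 1.318
v -0.426 -0.215 0.991
f 2 1 5
f 2 5 3
f 3 5 6
f 3 6 4
f 5 1 7
f 5 7 6
f 6 7 8
f 6 8 4
f 7 1 9
f 7 9 8
f 8 9 10
f 8 10 4
f 9 1 11
f 9 11 10
f 10 11 12
f 10 12 4
f 11 1 13
f 11 13 12
f 12 13 14
f 12 14 4
f 13 1 15
f 13 15 14
f 14 15 16
f 14 16 4
f 15 1 17
f 15 17 16
f 16 17 18
f 16 18 4
f 17 1 19
f 17 19 18
f 18 19 20
f 18 20 4
f 19 1 21
f 19 21 20
f 20 21 22
f 20 22 4
f 21 1 23
f 21 23 22
f 22 23 24
f 22 24 4
f 23 1 25
f 23 25 24
f 24 25 26
f 24 26 4
f 25 1 2
f 25 2 26
f 26 2 3
f 26 3 4
f 28 27 30
f 28 30 29
f 30 27 31
f 30 31 29
f 31 27 32
f 31 32 29
f 32 27 33
f 32 33 29
f 33 27 34
f 33 34 29
f 34 27 35
f 34 35 29
f 35 27 36
f 35 36 29
f 36 27 28
f 36 28 29
f 38 37 40
f 38 40 39
f 40 37 41
f 40 41 39
f 41 37 42
f 41 42 39
f 42 37 43
f 42 43 39
f 43 37 44
f 43 44 39
f 44 37 45
f 44 45 39
f 45 37 46
f 45 46 39
f 46 37 47
f 46 47 39
f 47 37 48
f 47 48 39
f 48 37 49
f 48 49 39
f 49 37 38
f 49 38 39
f 51 50 53
f 51 53 52
f 53 50 54
f 53 54 52
f 54 50 55
f 54 55 52
f 55 50 56
f 55 56 52
f 56 50 57
f 56 57 52
f 57 50 58
f 57 58 52
f 58 50 59
f 58 59 52
f 59 50 60
f 59 60 52
f 60 50 61
f 60 61 52
f 61 50 51
f 61 51 52



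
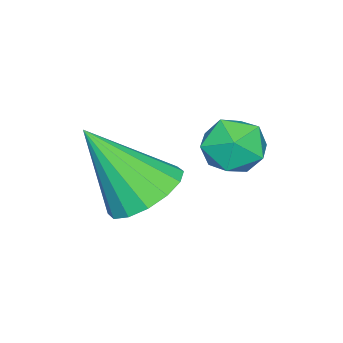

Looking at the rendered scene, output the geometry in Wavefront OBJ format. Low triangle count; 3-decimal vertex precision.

v 1.415 -0.715 0.223
v 1.787 -0.176 0.453
v 2.213 -0.944 -0.533
v 2.585 -0.405 -0.303
v 2.502 -0.966 0.098
v 2.009 -0.824 0.565
v 1.991 -0.296 -0.645
v 1.498 -0.154 -0.178
v 2.143 0.083 -0.084
v 2.459 -0.331 0.375
v 1.541 -0.789 -0.455
v 1.857 -1.203 0.004
v 2.947 -1.809 -1.102
v 3.328 -1.171 -0.734
v 3.273 -2.871 0.402
v 2.916 -1.135 -0.62
v 2.512 -1.28 -0.634
v 2.224 -1.566 -0.774
v 2.13 -1.918 -1.002
v 2.255 -2.241 -1.257
v 2.565 -2.448 -1.47
v 2.977 -2.484 -1.585
v 3.381 -2.339 -1.57
v 3.669 -2.052 -1.431
v 3.763 -1.7 -1.203
v 3.639 -1.378 -0.948
f 1 12 6
f 1 6 2
f 1 2 8
f 1 8 11
f 1 11 12
f 2 6 10
f 6 12 5
f 12 11 3
f 11 8 7
f 8 2 9
f 4 10 5
f 4 5 3
f 4 3 7
f 4 7 9
f 4 9 10
f 5 10 6
f 3 5 12
f 7 3 11
f 9 7 8
f 10 9 2
f 14 13 16
f 14 16 15
f 16 13 17
f 16 17 15
f 17 13 18
f 17 18 15
f 18 13 19
f 18 19 15
f 19 13 20
f 19 20 15
f 20 13 21
f 20 21 15
f 21 13 22
f 21 22 15
f 22 13 23
f 22 23 15
f 23 13 24
f 23 24 15
f 24 13 25
f 24 25 15
f 25 13 26
f 25 26 15
f 26 13 14
f 26 14 15



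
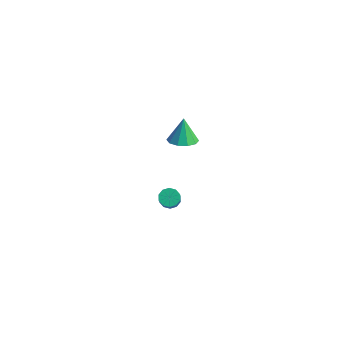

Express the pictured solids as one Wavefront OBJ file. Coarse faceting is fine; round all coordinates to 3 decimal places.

v 2.415 3.363 3.171
v 3.027 3.967 3.146
v 2.125 3.717 4.609
v 2.569 4.191 2.998
v 2.052 4.099 2.916
v 1.674 3.726 2.931
v 1.579 3.214 3.038
v 1.804 2.759 3.196
v 2.262 2.535 3.343
v 2.779 2.627 3.425
v 3.157 3 3.41
v 3.252 3.512 3.303
v 0.484 4.264 -4.09
v 1.001 4.589 -4.198
v 1.612 3.962 -3.157
v 1.096 3.636 -3.05
v 0.785 4.788 -3.951
v 1.396 4.16 -2.911
v 0.454 4.786 -3.758
v 1.065 4.159 -2.717
v 0.135 4.585 -3.692
v 0.746 3.958 -2.651
v -0.051 4.261 -3.778
v 0.56 3.634 -2.737
v -0.032 3.938 -3.983
v 0.579 3.311 -2.942
v 0.184 3.74 -4.229
v 0.795 3.112 -3.189
v 0.515 3.741 -4.423
v 1.126 3.114 -3.382
v 0.834 3.942 -4.489
v 1.445 3.315 -3.448
v 1.02 4.266 -4.403
v 1.631 3.639 -3.362
f 2 1 4
f 2 4 3
f 4 1 5
f 4 5 3
f 5 1 6
f 5 6 3
f 6 1 7
f 6 7 3
f 7 1 8
f 7 8 3
f 8 1 9
f 8 9 3
f 9 1 10
f 9 10 3
f 10 1 11
f 10 11 3
f 11 1 12
f 11 12 3
f 12 1 2
f 12 2 3
f 14 13 17
f 14 17 15
f 15 17 18
f 15 18 16
f 17 13 19
f 17 19 18
f 18 19 20
f 18 20 16
f 19 13 21
f 19 21 20
f 20 21 22
f 20 22 16
f 21 13 23
f 21 23 22
f 22 23 24
f 22 24 16
f 23 13 25
f 23 25 24
f 24 25 26
f 24 26 16
f 25 13 27
f 25 27 26
f 26 27 28
f 26 28 16
f 27 13 29
f 27 29 28
f 28 29 30
f 28 30 16
f 29 13 31
f 29 31 30
f 30 31 32
f 30 32 16
f 31 13 33
f 31 33 32
f 32 33 34
f 32 34 16
f 33 13 14
f 33 14 34
f 34 14 15
f 34 15 16



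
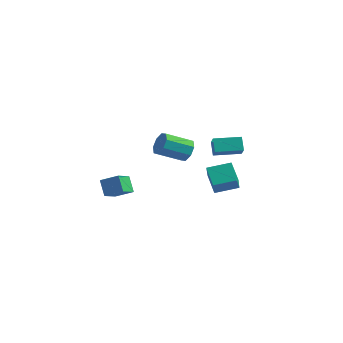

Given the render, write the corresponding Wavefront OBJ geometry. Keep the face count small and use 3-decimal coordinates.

v 2.518 -0.39 2.483
v 1.523 0.322 3.402
v 2.086 0.368 1.427
v 1.091 1.08 2.346
v 3.589 0.68 2.814
v 2.594 1.392 3.733
v 3.157 1.438 1.758
v 2.162 2.15 2.677
v -2.109 -4.897 2.039
v -2.728 -4.522 3.021
v -2.257 -3.677 1.48
v -2.876 -3.302 2.462
v -1.024 -4.518 2.578
v -1.643 -4.143 3.56
v -1.172 -3.298 2.019
v -1.791 -2.923 3.001
v -0.394 3.546 3.91
v 0.19 2.913 4.593
v 0.89 4.778 3.953
v 1.475 4.144 4.636
v 0.085 3.076 3.064
v 0.67 2.442 3.747
v 1.37 4.307 3.107
v 1.954 3.674 3.79
v -2.95 4.602 2.129
v -2.266 4.391 2.692
v -3.387 3.008 3.534
v -4.07 3.218 2.971
v -2.682 4.886 2.951
v -3.803 3.502 3.794
v -3.255 5.214 2.728
v -4.376 3.831 3.571
v -3.649 5.184 2.155
v -4.769 3.8 2.997
v -3.633 4.812 1.566
v -4.754 3.429 2.408
v -3.217 4.318 1.306
v -4.338 2.934 2.149
v -2.644 3.989 1.529
v -3.765 2.606 2.372
v -2.251 4.02 2.103
v -3.371 2.636 2.945
f 2 4 1
f 5 2 1
f 1 4 3
f 3 5 1
f 2 8 4
f 6 2 5
f 6 8 2
f 4 8 3
f 7 5 3
f 3 8 7
f 7 6 5
f 8 6 7
f 10 12 9
f 13 10 9
f 9 12 11
f 11 13 9
f 10 16 12
f 14 10 13
f 14 16 10
f 12 16 11
f 15 13 11
f 11 16 15
f 15 14 13
f 16 14 15
f 18 20 17
f 21 18 17
f 17 20 19
f 19 21 17
f 18 24 20
f 22 18 21
f 22 24 18
f 20 24 19
f 23 21 19
f 19 24 23
f 23 22 21
f 24 22 23
f 26 25 29
f 26 29 27
f 27 29 30
f 27 30 28
f 29 25 31
f 29 31 30
f 30 31 32
f 30 32 28
f 31 25 33
f 31 33 32
f 32 33 34
f 32 34 28
f 33 25 35
f 33 35 34
f 34 35 36
f 34 36 28
f 35 25 37
f 35 37 36
f 36 37 38
f 36 38 28
f 37 25 39
f 37 39 38
f 38 39 40
f 38 40 28
f 39 25 41
f 39 41 40
f 40 41 42
f 40 42 28
f 41 25 26
f 41 26 42
f 42 26 27
f 42 27 28



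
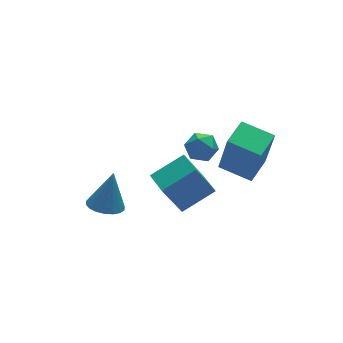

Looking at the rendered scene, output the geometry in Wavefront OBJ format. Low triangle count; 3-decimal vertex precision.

v 0.303 -1.719 -0.128
v -0.614 -1.668 1.738
v 0.324 -0.539 -0.15
v -0.594 -0.488 1.716
v 1.874 -1.732 0.644
v 0.956 -1.681 2.51
v 1.894 -0.552 0.622
v 0.977 -0.501 2.488
v 1.781 -2.125 2.745
v 1.913 -2.61 4.876
v 2.886 -1.275 2.869
v 3.019 -1.759 5.001
v 2.721 -3.301 2.419
v 2.854 -3.785 4.551
v 3.827 -2.45 2.544
v 3.959 -2.935 4.675
v -1.834 1.493 -1.731
v -1.185 1.982 -2.042
v -1.246 1.847 0.051
v -1.473 2.237 -1.999
v -1.832 2.346 -1.902
v -2.191 2.285 -1.771
v -2.48 2.067 -1.633
v -2.64 1.736 -1.514
v -2.642 1.356 -1.438
v -2.483 1.004 -1.42
v -2.195 0.748 -1.464
v -1.836 0.64 -1.561
v -1.477 0.7 -1.691
v -1.188 0.918 -1.83
v -1.028 1.249 -1.949
v -1.026 1.629 -2.025
v 3.418 3.316 -0.339
v 4.002 3.194 -0.946
v 2.838 2.106 -0.654
v 3.422 1.984 -1.261
v 3.65 1.961 -0.441
v 4.008 2.709 -0.246
v 2.832 2.591 -1.354
v 3.19 3.339 -1.159
v 3.64 2.746 -1.574
v 4.145 2.357 -1.009
v 2.695 2.943 -0.591
v 3.2 2.554 -0.026
f 2 4 1
f 5 2 1
f 1 4 3
f 3 5 1
f 2 8 4
f 6 2 5
f 6 8 2
f 4 8 3
f 7 5 3
f 3 8 7
f 7 6 5
f 8 6 7
f 10 12 9
f 13 10 9
f 9 12 11
f 11 13 9
f 10 16 12
f 14 10 13
f 14 16 10
f 12 16 11
f 15 13 11
f 11 16 15
f 15 14 13
f 16 14 15
f 18 17 20
f 18 20 19
f 20 17 21
f 20 21 19
f 21 17 22
f 21 22 19
f 22 17 23
f 22 23 19
f 23 17 24
f 23 24 19
f 24 17 25
f 24 25 19
f 25 17 26
f 25 26 19
f 26 17 27
f 26 27 19
f 27 17 28
f 27 28 19
f 28 17 29
f 28 29 19
f 29 17 30
f 29 30 19
f 30 17 31
f 30 31 19
f 31 17 32
f 31 32 19
f 32 17 18
f 32 18 19
f 33 44 38
f 33 38 34
f 33 34 40
f 33 40 43
f 33 43 44
f 34 38 42
f 38 44 37
f 44 43 35
f 43 40 39
f 40 34 41
f 36 42 37
f 36 37 35
f 36 35 39
f 36 39 41
f 36 41 42
f 37 42 38
f 35 37 44
f 39 35 43
f 41 39 40
f 42 41 34



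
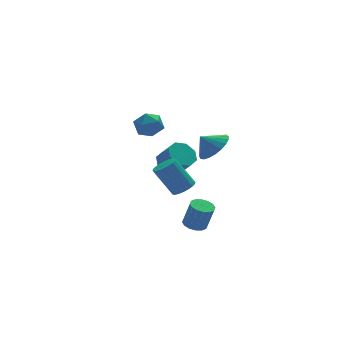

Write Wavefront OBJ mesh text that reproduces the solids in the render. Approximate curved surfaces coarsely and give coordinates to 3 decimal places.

v 0.005 -1.656 -3.963
v 0.52 -1.246 -4.004
v 0.83 -1.493 -2.599
v 0.315 -1.904 -2.557
v 0.257 -1.049 -3.911
v 0.567 -1.296 -2.506
v -0.074 -1.014 -3.832
v 0.237 -1.261 -2.427
v -0.383 -1.152 -3.788
v -0.073 -1.399 -2.383
v -0.589 -1.425 -3.791
v -0.278 -1.672 -2.386
v -0.635 -1.76 -3.839
v -0.325 -2.007 -2.434
v -0.51 -2.067 -3.921
v -0.2 -2.314 -2.516
v -0.247 -2.264 -4.014
v 0.063 -2.511 -2.609
v 0.083 -2.299 -4.093
v 0.394 -2.546 -2.688
v 0.393 -2.161 -4.137
v 0.703 -2.408 -2.732
v 0.598 -1.888 -4.134
v 0.909 -2.135 -2.729
v 0.645 -1.553 -4.086
v 0.955 -1.8 -2.681
v -1.283 -3.01 -0.231
v -0.895 -2.469 -0.308
v -1.61 -1.749 1.154
v -1.997 -2.29 1.231
v -1.122 -2.399 -0.454
v -1.837 -1.679 1.009
v -1.377 -2.434 -0.561
v -2.091 -1.714 0.902
v -1.615 -2.569 -0.611
v -2.33 -1.849 0.852
v -1.796 -2.781 -0.595
v -2.511 -2.06 0.867
v -1.888 -3.031 -0.517
v -2.603 -2.311 0.946
v -1.876 -3.279 -0.389
v -2.591 -2.559 1.073
v -1.761 -3.479 -0.234
v -2.476 -2.759 1.229
v -1.563 -3.599 -0.078
v -2.278 -2.879 1.384
v -1.317 -3.617 0.051
v -2.032 -2.897 1.513
v -1.065 -3.53 0.131
v -1.779 -2.81 1.594
v -0.85 -3.353 0.149
v -1.565 -2.633 1.611
v -0.71 -3.116 0.101
v -1.425 -2.396 1.563
v -0.67 -2.862 -0.005
v -1.385 -2.142 1.458
v -0.735 -2.633 -0.149
v -1.45 -1.913 1.313
v 0.668 -2.398 1.872
v 1.196 -2.91 2.535
v 0.052 -2.082 2.608
v 1.386 -2.545 2.538
v 1.452 -2.155 2.426
v 1.383 -1.806 2.218
v 1.19 -1.56 1.951
v 0.907 -1.458 1.67
v 0.582 -1.519 1.424
v 0.273 -1.732 1.255
v 0.032 -2.06 1.194
v -0.099 -2.446 1.249
v -0.098 -2.824 1.413
v 0.036 -3.128 1.656
v 0.28 -3.306 1.936
v 0.59 -3.327 2.205
v 0.914 -3.187 2.417
v -2.865 -0.623 3.641
v -2.12 -0.261 3.707
v -2.28 -1.739 3.173
v -1.535 -1.377 3.239
v -1.961 -1.578 3.923
v -2.323 -0.888 4.212
v -2.077 -1.112 2.668
v -2.439 -0.422 2.957
v -1.634 -0.563 3.105
v -1.562 -0.851 3.881
v -2.838 -1.149 2.999
v -2.766 -1.437 3.775
v -0.062 1.033 -0.904
v 0.434 1.654 -0.602
v 0.778 0.907 0.366
v 0.282 0.287 0.064
v -0.171 1.682 -0.366
v 0.173 0.935 0.603
v -0.712 1.33 -0.444
v -0.368 0.584 0.524
v -0.873 0.804 -0.792
v -0.529 0.058 0.176
v -0.558 0.413 -1.206
v -0.214 -0.334 -0.238
v 0.047 0.385 -1.443
v 0.391 -0.362 -0.474
v 0.588 0.736 -1.364
v 0.932 -0.01 -0.396
v 0.749 1.262 -1.016
v 1.093 0.516 -0.048
f 2 1 5
f 2 5 3
f 3 5 6
f 3 6 4
f 5 1 7
f 5 7 6
f 6 7 8
f 6 8 4
f 7 1 9
f 7 9 8
f 8 9 10
f 8 10 4
f 9 1 11
f 9 11 10
f 10 11 12
f 10 12 4
f 11 1 13
f 11 13 12
f 12 13 14
f 12 14 4
f 13 1 15
f 13 15 14
f 14 15 16
f 14 16 4
f 15 1 17
f 15 17 16
f 16 17 18
f 16 18 4
f 17 1 19
f 17 19 18
f 18 19 20
f 18 20 4
f 19 1 21
f 19 21 20
f 20 21 22
f 20 22 4
f 21 1 23
f 21 23 22
f 22 23 24
f 22 24 4
f 23 1 25
f 23 25 24
f 24 25 26
f 24 26 4
f 25 1 2
f 25 2 26
f 26 2 3
f 26 3 4
f 28 27 31
f 28 31 29
f 29 31 32
f 29 32 30
f 31 27 33
f 31 33 32
f 32 33 34
f 32 34 30
f 33 27 35
f 33 35 34
f 34 35 36
f 34 36 30
f 35 27 37
f 35 37 36
f 36 37 38
f 36 38 30
f 37 27 39
f 37 39 38
f 38 39 40
f 38 40 30
f 39 27 41
f 39 41 40
f 40 41 42
f 40 42 30
f 41 27 43
f 41 43 42
f 42 43 44
f 42 44 30
f 43 27 45
f 43 45 44
f 44 45 46
f 44 46 30
f 45 27 47
f 45 47 46
f 46 47 48
f 46 48 30
f 47 27 49
f 47 49 48
f 48 49 50
f 48 50 30
f 49 27 51
f 49 51 50
f 50 51 52
f 50 52 30
f 51 27 53
f 51 53 52
f 52 53 54
f 52 54 30
f 53 27 55
f 53 55 54
f 54 55 56
f 54 56 30
f 55 27 57
f 55 57 56
f 56 57 58
f 56 58 30
f 57 27 28
f 57 28 58
f 58 28 29
f 58 29 30
f 60 59 62
f 60 62 61
f 62 59 63
f 62 63 61
f 63 59 64
f 63 64 61
f 64 59 65
f 64 65 61
f 65 59 66
f 65 66 61
f 66 59 67
f 66 67 61
f 67 59 68
f 67 68 61
f 68 59 69
f 68 69 61
f 69 59 70
f 69 70 61
f 70 59 71
f 70 71 61
f 71 59 72
f 71 72 61
f 72 59 73
f 72 73 61
f 73 59 74
f 73 74 61
f 74 59 75
f 74 75 61
f 75 59 60
f 75 60 61
f 76 87 81
f 76 81 77
f 76 77 83
f 76 83 86
f 76 86 87
f 77 81 85
f 81 87 80
f 87 86 78
f 86 83 82
f 83 77 84
f 79 85 80
f 79 80 78
f 79 78 82
f 79 82 84
f 79 84 85
f 80 85 81
f 78 80 87
f 82 78 86
f 84 82 83
f 85 84 77
f 89 88 92
f 89 92 90
f 90 92 93
f 90 93 91
f 92 88 94
f 92 94 93
f 93 94 95
f 93 95 91
f 94 88 96
f 94 96 95
f 95 96 97
f 95 97 91
f 96 88 98
f 96 98 97
f 97 98 99
f 97 99 91
f 98 88 100
f 98 100 99
f 99 100 101
f 99 101 91
f 100 88 102
f 100 102 101
f 101 102 103
f 101 103 91
f 102 88 104
f 102 104 103
f 103 104 105
f 103 105 91
f 104 88 89
f 104 89 105
f 105 89 90
f 105 90 91



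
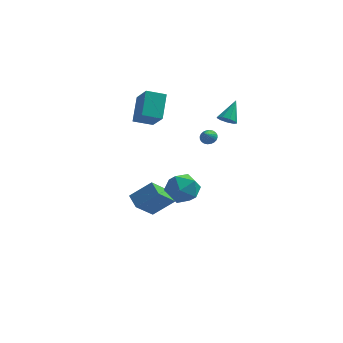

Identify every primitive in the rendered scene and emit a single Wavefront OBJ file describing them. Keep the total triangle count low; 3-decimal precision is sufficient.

v -3.324 1.465 -4.944
v -4.149 0.175 -3.493
v -1.935 1.885 -3.78
v -2.76 0.595 -2.329
v -2.7 0.585 -5.371
v -3.525 -0.705 -3.92
v -1.311 1.005 -4.207
v -2.136 -0.285 -2.756
v 0.318 3.982 0.273
v 0.912 3.918 0.333
v 0.162 3.238 1.027
v 0.868 4.086 0.49
v 0.74 4.238 0.614
v 0.548 4.352 0.685
v 0.321 4.409 0.695
v 0.094 4.4 0.64
v -0.099 4.329 0.529
v -0.229 4.204 0.379
v -0.276 4.045 0.213
v -0.232 3.877 0.056
v -0.104 3.725 -0.067
v 0.088 3.612 -0.139
v 0.315 3.555 -0.148
v 0.542 3.563 -0.093
v 0.735 3.635 0.017
v 0.865 3.759 0.167
v 0.277 -3.056 1.071
v 1.136 -3.388 0.224
v -0.916 -4.572 0.456
v -0.057 -4.904 -0.391
v 0.173 -5.064 0.828
v 0.91 -4.127 1.208
v -0.69 -3.833 -0.528
v 0.047 -2.896 -0.148
v 0.538 -3.868 -0.765
v 1.071 -4.629 0.074
v -0.851 -3.331 0.606
v -0.318 -4.092 1.445
v 1.633 3.097 2.508
v 2.295 3.107 2.281
v 2.027 4.303 3.712
v 2.035 3.43 2.042
v 1.587 3.598 2.021
v 1.16 3.531 2.228
v 0.955 3.261 2.565
v 1.066 2.914 2.876
v 1.443 2.653 3.015
v 1.908 2.599 2.916
v 2.245 2.778 2.626
v -4.24 1.839 2.477
v -4.284 3.365 3.846
v -3 2.264 2.044
v -3.044 3.789 3.413
v -3.376 0.671 3.807
v -3.42 2.196 5.176
v -2.136 1.095 3.374
v -2.18 2.621 4.743
f 2 4 1
f 5 2 1
f 1 4 3
f 3 5 1
f 2 8 4
f 6 2 5
f 6 8 2
f 4 8 3
f 7 5 3
f 3 8 7
f 7 6 5
f 8 6 7
f 10 9 12
f 10 12 11
f 12 9 13
f 12 13 11
f 13 9 14
f 13 14 11
f 14 9 15
f 14 15 11
f 15 9 16
f 15 16 11
f 16 9 17
f 16 17 11
f 17 9 18
f 17 18 11
f 18 9 19
f 18 19 11
f 19 9 20
f 19 20 11
f 20 9 21
f 20 21 11
f 21 9 22
f 21 22 11
f 22 9 23
f 22 23 11
f 23 9 24
f 23 24 11
f 24 9 25
f 24 25 11
f 25 9 26
f 25 26 11
f 26 9 10
f 26 10 11
f 27 38 32
f 27 32 28
f 27 28 34
f 27 34 37
f 27 37 38
f 28 32 36
f 32 38 31
f 38 37 29
f 37 34 33
f 34 28 35
f 30 36 31
f 30 31 29
f 30 29 33
f 30 33 35
f 30 35 36
f 31 36 32
f 29 31 38
f 33 29 37
f 35 33 34
f 36 35 28
f 40 39 42
f 40 42 41
f 42 39 43
f 42 43 41
f 43 39 44
f 43 44 41
f 44 39 45
f 44 45 41
f 45 39 46
f 45 46 41
f 46 39 47
f 46 47 41
f 47 39 48
f 47 48 41
f 48 39 49
f 48 49 41
f 49 39 40
f 49 40 41
f 51 53 50
f 54 51 50
f 50 53 52
f 52 54 50
f 51 57 53
f 55 51 54
f 55 57 51
f 53 57 52
f 56 54 52
f 52 57 56
f 56 55 54
f 57 55 56



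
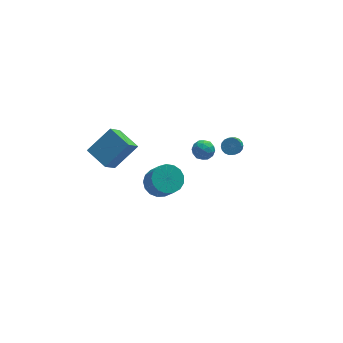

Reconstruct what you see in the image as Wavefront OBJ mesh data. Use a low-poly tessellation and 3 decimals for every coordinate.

v 0.906 0.896 -1.764
v 1.456 1.25 -2.078
v 1.644 0.05 -1.422
v 2.194 0.404 -1.736
v 1.878 0.678 -1.144
v 1.422 1.201 -1.355
v 1.678 0.099 -2.145
v 1.222 0.622 -2.356
v 1.933 0.757 -2.314
v 2.057 1.115 -1.695
v 1.043 0.185 -1.805
v 1.167 0.543 -1.186
v 1.116 1.147 -1.951
v 1.984 0.153 -1.549
v 1.798 0.314 -1.201
v 2.122 0.522 -1.386
v 1.096 1.119 -1.526
v 1.419 1.326 -1.711
v 1.667 0.99 -1.161
v 1.681 -0.026 -1.789
v 2.004 0.181 -1.974
v 0.978 0.778 -2.114
v 1.302 0.986 -2.299
v 1.433 0.31 -2.339
v 1.72 1.065 -2.274
v 2.154 0.568 -2.073
v 1.851 0.389 -2.313
v 1.582 0.696 -2.438
v 1.793 1.276 -1.91
v 2.227 0.779 -1.709
v 2.041 0.94 -1.361
v 1.773 1.247 -1.485
v 2.073 0.986 -2.049
v 0.873 0.521 -1.791
v 1.307 0.024 -1.59
v 1.327 0.053 -2.015
v 1.059 0.36 -2.139
v 0.946 0.732 -1.427
v 1.38 0.235 -1.226
v 1.518 0.604 -1.062
v 1.249 0.911 -1.187
v 1.027 0.314 -1.451
v -1.662 -1.692 -1.62
v -1.135 -0.983 -1.219
v -0.872 -1.959 0.161
v -1.398 -2.668 -0.24
v -1.567 -0.896 -1.075
v -1.304 -1.871 0.305
v -2.021 -0.991 -1.055
v -1.758 -1.966 0.325
v -2.393 -1.246 -1.165
v -2.13 -2.222 0.215
v -2.597 -1.604 -1.379
v -2.334 -2.579 0.001
v -2.587 -1.982 -1.648
v -2.324 -2.958 -0.269
v -2.365 -2.294 -1.911
v -2.101 -3.269 -0.531
v -1.981 -2.468 -2.107
v -1.718 -3.443 -0.727
v -1.525 -2.464 -2.191
v -1.262 -3.439 -0.812
v -1.1 -2.283 -2.145
v -0.836 -3.259 -0.765
v -0.803 -1.968 -1.978
v -0.54 -2.943 -0.598
v -0.703 -1.589 -1.729
v -0.44 -2.564 -0.349
v -0.823 -1.233 -1.455
v -0.56 -2.209 -0.075
v 4.041 2.944 -4.425
v 4.599 2.966 -4.18
v 4.197 2.077 -3.189
v 3.639 2.056 -3.435
v 4.469 3.167 -4.052
v 4.067 2.278 -3.062
v 4.254 3.324 -3.998
v 3.853 2.435 -3.008
v 3.997 3.406 -4.029
v 3.596 2.517 -3.038
v 3.749 3.396 -4.138
v 3.347 2.508 -3.148
v 3.558 3.297 -4.304
v 3.157 2.409 -3.314
v 3.463 3.129 -4.494
v 3.062 2.24 -3.504
v 3.483 2.923 -4.671
v 3.081 2.034 -3.68
v 3.613 2.722 -4.798
v 3.211 1.833 -3.808
v 3.827 2.565 -4.852
v 3.426 1.676 -3.862
v 4.084 2.483 -4.822
v 3.683 1.594 -3.831
v 4.333 2.492 -4.712
v 3.931 1.604 -3.722
v 4.523 2.591 -4.546
v 4.122 1.703 -3.556
v 4.618 2.76 -4.356
v 4.217 1.871 -3.366
v -4.403 2.692 -2.53
v -5.148 1.835 -1.278
v -2.879 3.187 -1.284
v -3.624 2.33 -0.032
v -3.616 1.37 -2.968
v -4.361 0.513 -1.716
v -2.092 1.865 -1.722
v -2.837 1.008 -0.47
f 1 38 17
f 38 12 41
f 17 41 6
f 38 41 17
f 1 17 13
f 17 6 18
f 13 18 2
f 17 18 13
f 1 13 22
f 13 2 23
f 22 23 8
f 13 23 22
f 1 22 34
f 22 8 37
f 34 37 11
f 22 37 34
f 1 34 38
f 34 11 42
f 38 42 12
f 34 42 38
f 2 18 29
f 18 6 32
f 29 32 10
f 18 32 29
f 6 41 19
f 41 12 40
f 19 40 5
f 41 40 19
f 12 42 39
f 42 11 35
f 39 35 3
f 42 35 39
f 11 37 36
f 37 8 24
f 36 24 7
f 37 24 36
f 8 23 28
f 23 2 25
f 28 25 9
f 23 25 28
f 4 30 16
f 30 10 31
f 16 31 5
f 30 31 16
f 4 16 14
f 16 5 15
f 14 15 3
f 16 15 14
f 4 14 21
f 14 3 20
f 21 20 7
f 14 20 21
f 4 21 26
f 21 7 27
f 26 27 9
f 21 27 26
f 4 26 30
f 26 9 33
f 30 33 10
f 26 33 30
f 5 31 19
f 31 10 32
f 19 32 6
f 31 32 19
f 3 15 39
f 15 5 40
f 39 40 12
f 15 40 39
f 7 20 36
f 20 3 35
f 36 35 11
f 20 35 36
f 9 27 28
f 27 7 24
f 28 24 8
f 27 24 28
f 10 33 29
f 33 9 25
f 29 25 2
f 33 25 29
f 44 43 47
f 44 47 45
f 45 47 48
f 45 48 46
f 47 43 49
f 47 49 48
f 48 49 50
f 48 50 46
f 49 43 51
f 49 51 50
f 50 51 52
f 50 52 46
f 51 43 53
f 51 53 52
f 52 53 54
f 52 54 46
f 53 43 55
f 53 55 54
f 54 55 56
f 54 56 46
f 55 43 57
f 55 57 56
f 56 57 58
f 56 58 46
f 57 43 59
f 57 59 58
f 58 59 60
f 58 60 46
f 59 43 61
f 59 61 60
f 60 61 62
f 60 62 46
f 61 43 63
f 61 63 62
f 62 63 64
f 62 64 46
f 63 43 65
f 63 65 64
f 64 65 66
f 64 66 46
f 65 43 67
f 65 67 66
f 66 67 68
f 66 68 46
f 67 43 69
f 67 69 68
f 68 69 70
f 68 70 46
f 69 43 44
f 69 44 70
f 70 44 45
f 70 45 46
f 72 71 75
f 72 75 73
f 73 75 76
f 73 76 74
f 75 71 77
f 75 77 76
f 76 77 78
f 76 78 74
f 77 71 79
f 77 79 78
f 78 79 80
f 78 80 74
f 79 71 81
f 79 81 80
f 80 81 82
f 80 82 74
f 81 71 83
f 81 83 82
f 82 83 84
f 82 84 74
f 83 71 85
f 83 85 84
f 84 85 86
f 84 86 74
f 85 71 87
f 85 87 86
f 86 87 88
f 86 88 74
f 87 71 89
f 87 89 88
f 88 89 90
f 88 90 74
f 89 71 91
f 89 91 90
f 90 91 92
f 90 92 74
f 91 71 93
f 91 93 92
f 92 93 94
f 92 94 74
f 93 71 95
f 93 95 94
f 94 95 96
f 94 96 74
f 95 71 97
f 95 97 96
f 96 97 98
f 96 98 74
f 97 71 99
f 97 99 98
f 98 99 100
f 98 100 74
f 99 71 72
f 99 72 100
f 100 72 73
f 100 73 74
f 102 104 101
f 105 102 101
f 101 104 103
f 103 105 101
f 102 108 104
f 106 102 105
f 106 108 102
f 104 108 103
f 107 105 103
f 103 108 107
f 107 106 105
f 108 106 107



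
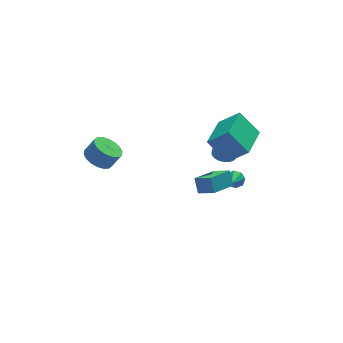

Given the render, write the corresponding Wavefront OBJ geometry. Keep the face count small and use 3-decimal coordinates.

v -3.967 0.443 0.912
v -3.361 -0.043 0.478
v -2.787 -0.109 1.355
v -3.393 0.377 1.788
v -3.233 0.327 0.422
v -2.659 0.262 1.298
v -3.251 0.721 0.463
v -2.676 0.655 1.339
v -3.41 1.059 0.593
v -2.836 0.994 1.469
v -3.68 1.276 0.786
v -3.106 1.21 1.662
v -4.007 1.327 1.004
v -3.432 1.262 1.88
v -4.326 1.203 1.204
v -3.751 1.138 2.08
v -4.573 0.929 1.345
v -3.999 0.863 2.222
v -4.701 0.558 1.402
v -4.127 0.493 2.278
v -4.684 0.165 1.361
v -4.109 0.099 2.237
v -4.524 -0.174 1.231
v -3.95 -0.239 2.107
v -4.254 -0.39 1.038
v -3.68 -0.456 1.914
v -3.928 -0.442 0.82
v -3.353 -0.507 1.696
v -3.609 -0.318 0.62
v -3.034 -0.383 1.496
v 3.662 -0.127 -2.828
v 3.992 -0.517 -3.102
v 3.138 -0.973 -2.252
v 4.176 -0.374 -2.725
v 4.059 -0.086 -2.408
v 3.709 0.178 -2.337
v 3.331 0.264 -2.554
v 3.147 0.121 -2.932
v 3.264 -0.167 -3.249
v 3.614 -0.432 -3.319
v 0.342 -3.371 0.042
v 0.333 -2.825 0.832
v 1.705 -2.583 -0.486
v 1.695 -2.037 0.304
v 0.965 -4.103 0.556
v 0.955 -3.557 1.346
v 2.327 -3.315 0.028
v 2.318 -2.769 0.818
v 3.076 0.074 -0.586
v 3.733 -0.135 -0.706
v 3.941 -0.202 0.545
v 3.284 0.006 0.666
v 3.763 0.155 -0.695
v 3.971 0.087 0.556
v 3.673 0.43 -0.666
v 3.881 0.363 0.585
v 3.48 0.644 -0.622
v 3.688 0.577 0.629
v 3.218 0.759 -0.572
v 3.426 0.692 0.679
v 2.931 0.756 -0.525
v 3.139 0.688 0.726
v 2.669 0.634 -0.488
v 2.877 0.567 0.763
v 2.477 0.416 -0.468
v 2.685 0.349 0.784
v 2.389 0.139 -0.468
v 2.597 0.071 0.783
v 2.42 -0.15 -0.488
v 2.628 -0.217 0.763
v 2.564 -0.4 -0.526
v 2.772 -0.467 0.725
v 2.797 -0.568 -0.574
v 3.005 -0.635 0.677
v 3.078 -0.625 -0.623
v 3.286 -0.693 0.628
v 3.359 -0.562 -0.667
v 3.567 -0.629 0.584
v 3.59 -0.388 -0.696
v 3.798 -0.455 0.555
v 2.685 -4.486 3.808
v 1.841 -3.702 5.045
v 1.736 -3.913 2.798
v 0.891 -3.13 4.035
v 3.969 -2.75 3.585
v 3.124 -1.967 4.822
v 3.019 -2.178 2.575
v 2.175 -1.394 3.812
f 2 1 5
f 2 5 3
f 3 5 6
f 3 6 4
f 5 1 7
f 5 7 6
f 6 7 8
f 6 8 4
f 7 1 9
f 7 9 8
f 8 9 10
f 8 10 4
f 9 1 11
f 9 11 10
f 10 11 12
f 10 12 4
f 11 1 13
f 11 13 12
f 12 13 14
f 12 14 4
f 13 1 15
f 13 15 14
f 14 15 16
f 14 16 4
f 15 1 17
f 15 17 16
f 16 17 18
f 16 18 4
f 17 1 19
f 17 19 18
f 18 19 20
f 18 20 4
f 19 1 21
f 19 21 20
f 20 21 22
f 20 22 4
f 21 1 23
f 21 23 22
f 22 23 24
f 22 24 4
f 23 1 25
f 23 25 24
f 24 25 26
f 24 26 4
f 25 1 27
f 25 27 26
f 26 27 28
f 26 28 4
f 27 1 29
f 27 29 28
f 28 29 30
f 28 30 4
f 29 1 2
f 29 2 30
f 30 2 3
f 30 3 4
f 32 31 34
f 32 34 33
f 34 31 35
f 34 35 33
f 35 31 36
f 35 36 33
f 36 31 37
f 36 37 33
f 37 31 38
f 37 38 33
f 38 31 39
f 38 39 33
f 39 31 40
f 39 40 33
f 40 31 32
f 40 32 33
f 42 44 41
f 45 42 41
f 41 44 43
f 43 45 41
f 42 48 44
f 46 42 45
f 46 48 42
f 44 48 43
f 47 45 43
f 43 48 47
f 47 46 45
f 48 46 47
f 50 49 53
f 50 53 51
f 51 53 54
f 51 54 52
f 53 49 55
f 53 55 54
f 54 55 56
f 54 56 52
f 55 49 57
f 55 57 56
f 56 57 58
f 56 58 52
f 57 49 59
f 57 59 58
f 58 59 60
f 58 60 52
f 59 49 61
f 59 61 60
f 60 61 62
f 60 62 52
f 61 49 63
f 61 63 62
f 62 63 64
f 62 64 52
f 63 49 65
f 63 65 64
f 64 65 66
f 64 66 52
f 65 49 67
f 65 67 66
f 66 67 68
f 66 68 52
f 67 49 69
f 67 69 68
f 68 69 70
f 68 70 52
f 69 49 71
f 69 71 70
f 70 71 72
f 70 72 52
f 71 49 73
f 71 73 72
f 72 73 74
f 72 74 52
f 73 49 75
f 73 75 74
f 74 75 76
f 74 76 52
f 75 49 77
f 75 77 76
f 76 77 78
f 76 78 52
f 77 49 79
f 77 79 78
f 78 79 80
f 78 80 52
f 79 49 50
f 79 50 80
f 80 50 51
f 80 51 52
f 82 84 81
f 85 82 81
f 81 84 83
f 83 85 81
f 82 88 84
f 86 82 85
f 86 88 82
f 84 88 83
f 87 85 83
f 83 88 87
f 87 86 85
f 88 86 87



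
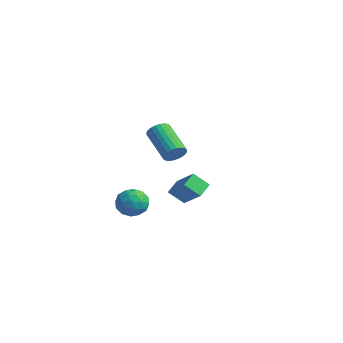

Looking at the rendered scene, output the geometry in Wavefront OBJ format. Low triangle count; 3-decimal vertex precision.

v 1.934 -3.178 2.629
v 2.185 -3.297 3.068
v 0.818 -3.081 3.91
v 0.566 -2.962 3.471
v 2.212 -3.096 3.061
v 0.845 -2.88 3.902
v 2.197 -2.908 2.987
v 0.829 -2.692 3.829
v 2.141 -2.76 2.859
v 0.774 -2.544 3.701
v 2.054 -2.676 2.696
v 0.687 -2.461 3.538
v 1.949 -2.669 2.523
v 0.581 -2.453 3.365
v 1.841 -2.739 2.366
v 0.474 -2.523 3.208
v 1.747 -2.876 2.249
v 0.38 -2.66 3.091
v 1.682 -3.059 2.19
v 0.315 -2.843 3.032
v 1.655 -3.26 2.198
v 0.288 -3.044 3.039
v 1.671 -3.448 2.271
v 0.303 -3.232 3.113
v 1.726 -3.596 2.399
v 0.359 -3.38 3.241
v 1.813 -3.679 2.562
v 0.446 -3.464 3.404
v 1.919 -3.687 2.735
v 0.551 -3.471 3.577
v 2.026 -3.617 2.892
v 0.659 -3.401 3.734
v 2.12 -3.48 3.009
v 0.753 -3.264 3.851
v -2.739 -0.978 -2.062
v -2.316 -1.521 -2.447
v -3.784 -1.699 -2.193
v -3.361 -2.242 -2.578
v -3.242 -2.123 -1.808
v -2.596 -1.677 -1.727
v -3.504 -1.543 -2.913
v -2.858 -1.097 -2.832
v -2.789 -1.87 -2.973
v -2.627 -2.229 -2.29
v -3.473 -0.991 -2.35
v -3.311 -1.35 -1.667
v -2.436 -1.186 -2.243
v -3.664 -2.034 -2.397
v -3.594 -1.964 -1.944
v -3.346 -2.283 -2.17
v -2.601 -1.278 -1.82
v -2.352 -1.597 -2.046
v -2.896 -1.951 -1.67
v -3.748 -1.623 -2.594
v -3.499 -1.942 -2.82
v -2.754 -0.937 -2.47
v -2.506 -1.256 -2.696
v -3.204 -1.269 -2.97
v -2.465 -1.711 -2.779
v -3.079 -2.134 -2.856
v -3.163 -1.723 -3.053
v -2.784 -1.461 -3.005
v -2.37 -1.921 -2.377
v -2.984 -2.345 -2.454
v -2.914 -2.275 -2.001
v -2.535 -2.013 -1.953
v -2.648 -2.126 -2.686
v -3.116 -0.875 -2.186
v -3.73 -1.299 -2.263
v -3.565 -1.207 -2.687
v -3.186 -0.945 -2.639
v -3.021 -1.086 -1.784
v -3.635 -1.509 -1.861
v -3.316 -1.759 -1.635
v -2.937 -1.497 -1.587
v -3.452 -1.094 -1.954
v -3.216 0.444 -2.327
v -3.487 1.155 -1.949
v -2.734 0.964 -2.96
v -3.006 1.675 -2.581
v -2.054 0.425 -1.459
v -2.326 1.136 -1.08
v -1.573 0.945 -2.091
v -1.844 1.656 -1.713
f 2 1 5
f 2 5 3
f 3 5 6
f 3 6 4
f 5 1 7
f 5 7 6
f 6 7 8
f 6 8 4
f 7 1 9
f 7 9 8
f 8 9 10
f 8 10 4
f 9 1 11
f 9 11 10
f 10 11 12
f 10 12 4
f 11 1 13
f 11 13 12
f 12 13 14
f 12 14 4
f 13 1 15
f 13 15 14
f 14 15 16
f 14 16 4
f 15 1 17
f 15 17 16
f 16 17 18
f 16 18 4
f 17 1 19
f 17 19 18
f 18 19 20
f 18 20 4
f 19 1 21
f 19 21 20
f 20 21 22
f 20 22 4
f 21 1 23
f 21 23 22
f 22 23 24
f 22 24 4
f 23 1 25
f 23 25 24
f 24 25 26
f 24 26 4
f 25 1 27
f 25 27 26
f 26 27 28
f 26 28 4
f 27 1 29
f 27 29 28
f 28 29 30
f 28 30 4
f 29 1 31
f 29 31 30
f 30 31 32
f 30 32 4
f 31 1 33
f 31 33 32
f 32 33 34
f 32 34 4
f 33 1 2
f 33 2 34
f 34 2 3
f 34 3 4
f 35 72 51
f 72 46 75
f 51 75 40
f 72 75 51
f 35 51 47
f 51 40 52
f 47 52 36
f 51 52 47
f 35 47 56
f 47 36 57
f 56 57 42
f 47 57 56
f 35 56 68
f 56 42 71
f 68 71 45
f 56 71 68
f 35 68 72
f 68 45 76
f 72 76 46
f 68 76 72
f 36 52 63
f 52 40 66
f 63 66 44
f 52 66 63
f 40 75 53
f 75 46 74
f 53 74 39
f 75 74 53
f 46 76 73
f 76 45 69
f 73 69 37
f 76 69 73
f 45 71 70
f 71 42 58
f 70 58 41
f 71 58 70
f 42 57 62
f 57 36 59
f 62 59 43
f 57 59 62
f 38 64 50
f 64 44 65
f 50 65 39
f 64 65 50
f 38 50 48
f 50 39 49
f 48 49 37
f 50 49 48
f 38 48 55
f 48 37 54
f 55 54 41
f 48 54 55
f 38 55 60
f 55 41 61
f 60 61 43
f 55 61 60
f 38 60 64
f 60 43 67
f 64 67 44
f 60 67 64
f 39 65 53
f 65 44 66
f 53 66 40
f 65 66 53
f 37 49 73
f 49 39 74
f 73 74 46
f 49 74 73
f 41 54 70
f 54 37 69
f 70 69 45
f 54 69 70
f 43 61 62
f 61 41 58
f 62 58 42
f 61 58 62
f 44 67 63
f 67 43 59
f 63 59 36
f 67 59 63
f 78 80 77
f 81 78 77
f 77 80 79
f 79 81 77
f 78 84 80
f 82 78 81
f 82 84 78
f 80 84 79
f 83 81 79
f 79 84 83
f 83 82 81
f 84 82 83



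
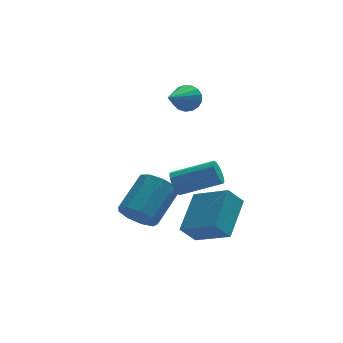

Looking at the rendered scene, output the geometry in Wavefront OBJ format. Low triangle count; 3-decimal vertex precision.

v -1.868 -2.701 0.689
v -1.603 -2.486 0.183
v 0.132 -2.923 0.906
v -0.132 -3.139 1.411
v -1.621 -2.238 0.378
v 0.114 -2.675 1.1
v -1.706 -2.114 0.656
v 0.03 -2.551 1.378
v -1.834 -2.148 0.943
v -0.098 -2.585 1.665
v -1.971 -2.329 1.161
v -0.235 -2.767 1.884
v -2.08 -2.611 1.254
v -0.345 -3.048 1.976
v -2.132 -2.917 1.194
v -0.397 -3.354 1.917
v -2.114 -3.165 1
v -0.379 -3.602 1.722
v -2.03 -3.289 0.722
v -0.294 -3.726 1.444
v -1.902 -3.255 0.435
v -0.166 -3.692 1.157
v -1.765 -3.073 0.216
v -0.029 -3.511 0.939
v -1.655 -2.792 0.124
v 0.08 -3.229 0.846
v -3.19 -1.42 -1.903
v -2.532 -1.457 -2.588
v -1.313 -0.236 -1.481
v -1.97 -0.2 -0.797
v -2.936 -0.958 -2.693
v -1.716 0.263 -1.587
v -3.458 -0.676 -2.429
v -2.238 0.545 -1.322
v -3.855 -0.742 -1.919
v -2.635 0.479 -0.812
v -3.94 -1.126 -1.401
v -2.721 0.095 -0.294
v -3.675 -1.647 -1.119
v -2.455 -0.426 -0.012
v -3.182 -2.062 -1.203
v -1.963 -0.842 -0.097
v -2.693 -2.177 -1.615
v -1.474 -0.957 -0.509
v -2.437 -1.938 -2.162
v -1.217 -0.717 -1.056
v -0.256 2.038 3.063
v 0.235 1.968 3.599
v -1.404 0.682 3.937
v 0.022 2.221 3.712
v -0.254 2.432 3.677
v -0.53 2.553 3.501
v -0.744 2.556 3.224
v -0.846 2.44 2.911
v -0.812 2.231 2.632
v -0.651 1.979 2.452
v -0.4 1.74 2.412
v -0.115 1.569 2.521
v 0.137 1.505 2.754
v 0.3 1.564 3.058
v 0.335 1.731 3.363
v -1.608 -2.417 -2.316
v -0.429 -3.686 -1.463
v -0.616 -0.794 -1.272
v 0.563 -2.063 -0.419
v -0.903 -2.317 -3.141
v 0.276 -3.586 -2.288
v 0.089 -0.694 -2.097
v 1.268 -1.963 -1.244
f 2 1 5
f 2 5 3
f 3 5 6
f 3 6 4
f 5 1 7
f 5 7 6
f 6 7 8
f 6 8 4
f 7 1 9
f 7 9 8
f 8 9 10
f 8 10 4
f 9 1 11
f 9 11 10
f 10 11 12
f 10 12 4
f 11 1 13
f 11 13 12
f 12 13 14
f 12 14 4
f 13 1 15
f 13 15 14
f 14 15 16
f 14 16 4
f 15 1 17
f 15 17 16
f 16 17 18
f 16 18 4
f 17 1 19
f 17 19 18
f 18 19 20
f 18 20 4
f 19 1 21
f 19 21 20
f 20 21 22
f 20 22 4
f 21 1 23
f 21 23 22
f 22 23 24
f 22 24 4
f 23 1 25
f 23 25 24
f 24 25 26
f 24 26 4
f 25 1 2
f 25 2 26
f 26 2 3
f 26 3 4
f 28 27 31
f 28 31 29
f 29 31 32
f 29 32 30
f 31 27 33
f 31 33 32
f 32 33 34
f 32 34 30
f 33 27 35
f 33 35 34
f 34 35 36
f 34 36 30
f 35 27 37
f 35 37 36
f 36 37 38
f 36 38 30
f 37 27 39
f 37 39 38
f 38 39 40
f 38 40 30
f 39 27 41
f 39 41 40
f 40 41 42
f 40 42 30
f 41 27 43
f 41 43 42
f 42 43 44
f 42 44 30
f 43 27 45
f 43 45 44
f 44 45 46
f 44 46 30
f 45 27 28
f 45 28 46
f 46 28 29
f 46 29 30
f 48 47 50
f 48 50 49
f 50 47 51
f 50 51 49
f 51 47 52
f 51 52 49
f 52 47 53
f 52 53 49
f 53 47 54
f 53 54 49
f 54 47 55
f 54 55 49
f 55 47 56
f 55 56 49
f 56 47 57
f 56 57 49
f 57 47 58
f 57 58 49
f 58 47 59
f 58 59 49
f 59 47 60
f 59 60 49
f 60 47 61
f 60 61 49
f 61 47 48
f 61 48 49
f 63 65 62
f 66 63 62
f 62 65 64
f 64 66 62
f 63 69 65
f 67 63 66
f 67 69 63
f 65 69 64
f 68 66 64
f 64 69 68
f 68 67 66
f 69 67 68

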